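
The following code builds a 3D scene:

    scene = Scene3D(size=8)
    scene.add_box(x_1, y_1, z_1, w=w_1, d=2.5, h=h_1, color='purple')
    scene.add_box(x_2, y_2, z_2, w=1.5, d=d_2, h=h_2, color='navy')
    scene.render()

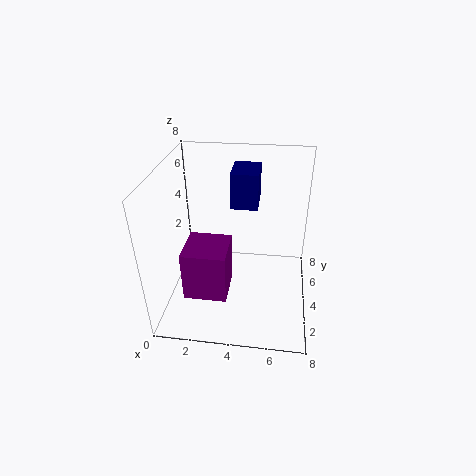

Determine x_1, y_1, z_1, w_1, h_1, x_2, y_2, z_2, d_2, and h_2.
x_1 = 1, y_1 = 2.5, z_1 = 0.5, w_1 = 2.5, h_1 = 3, x_2 = 3.5, y_2 = 4.5, z_2 = 5.5, d_2 = 2, h_2 = 2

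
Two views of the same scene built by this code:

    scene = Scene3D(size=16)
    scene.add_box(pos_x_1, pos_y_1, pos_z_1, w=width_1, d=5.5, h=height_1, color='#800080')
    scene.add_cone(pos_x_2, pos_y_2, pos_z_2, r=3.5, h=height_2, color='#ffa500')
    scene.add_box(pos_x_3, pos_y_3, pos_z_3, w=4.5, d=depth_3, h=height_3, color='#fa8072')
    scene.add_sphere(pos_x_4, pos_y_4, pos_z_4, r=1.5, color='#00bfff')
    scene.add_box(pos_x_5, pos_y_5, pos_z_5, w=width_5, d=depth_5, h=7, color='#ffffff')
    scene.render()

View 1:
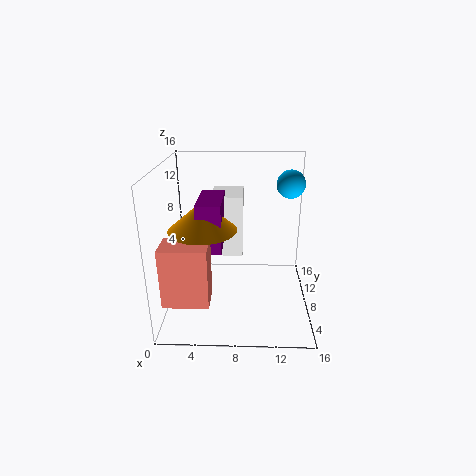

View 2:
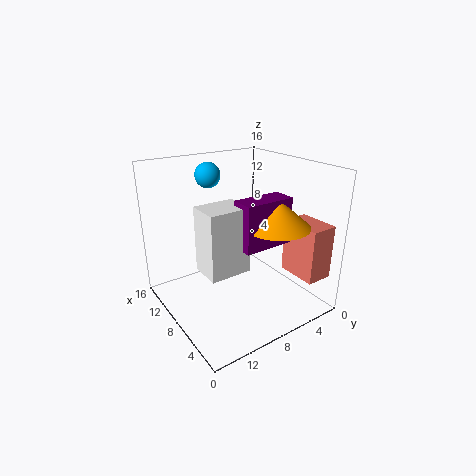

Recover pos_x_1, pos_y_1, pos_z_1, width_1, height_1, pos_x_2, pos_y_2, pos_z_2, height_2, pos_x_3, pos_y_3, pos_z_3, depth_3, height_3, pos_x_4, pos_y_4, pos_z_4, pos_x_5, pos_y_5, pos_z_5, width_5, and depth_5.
pos_x_1 = 4, pos_y_1 = 4, pos_z_1 = 8, width_1 = 2.5, height_1 = 5, pos_x_2 = 4.5, pos_y_2 = 5.5, pos_z_2 = 10, height_2 = 3, pos_x_3 = 1, pos_y_3 = 0.5, pos_z_3 = 4, depth_3 = 3, height_3 = 6, pos_x_4 = 13.5, pos_y_4 = 8.5, pos_z_4 = 14, pos_x_5 = 5, pos_y_5 = 8.5, pos_z_5 = 5.5, width_5 = 3.5, depth_5 = 4.5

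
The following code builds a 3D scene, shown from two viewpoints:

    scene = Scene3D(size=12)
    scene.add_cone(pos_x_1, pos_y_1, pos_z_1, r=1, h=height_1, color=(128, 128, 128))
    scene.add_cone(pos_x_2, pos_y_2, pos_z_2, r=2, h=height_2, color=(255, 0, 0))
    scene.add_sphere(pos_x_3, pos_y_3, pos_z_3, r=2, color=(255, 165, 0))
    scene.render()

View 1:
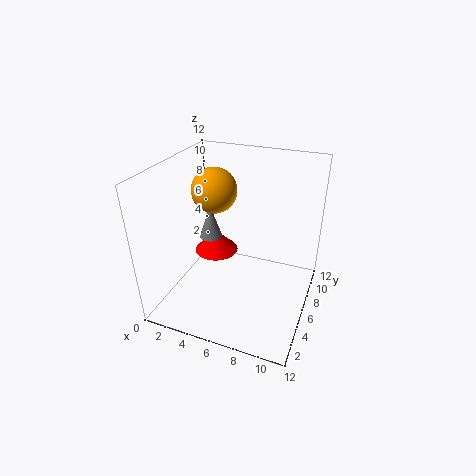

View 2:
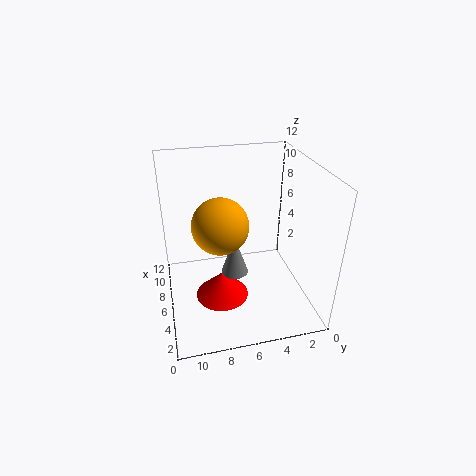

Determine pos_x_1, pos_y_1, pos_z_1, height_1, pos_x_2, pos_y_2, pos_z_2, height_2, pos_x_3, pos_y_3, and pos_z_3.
pos_x_1 = 3, pos_y_1 = 7, pos_z_1 = 5, height_1 = 3, pos_x_2 = 3, pos_y_2 = 8, pos_z_2 = 3, height_2 = 2, pos_x_3 = 3, pos_y_3 = 8, pos_z_3 = 9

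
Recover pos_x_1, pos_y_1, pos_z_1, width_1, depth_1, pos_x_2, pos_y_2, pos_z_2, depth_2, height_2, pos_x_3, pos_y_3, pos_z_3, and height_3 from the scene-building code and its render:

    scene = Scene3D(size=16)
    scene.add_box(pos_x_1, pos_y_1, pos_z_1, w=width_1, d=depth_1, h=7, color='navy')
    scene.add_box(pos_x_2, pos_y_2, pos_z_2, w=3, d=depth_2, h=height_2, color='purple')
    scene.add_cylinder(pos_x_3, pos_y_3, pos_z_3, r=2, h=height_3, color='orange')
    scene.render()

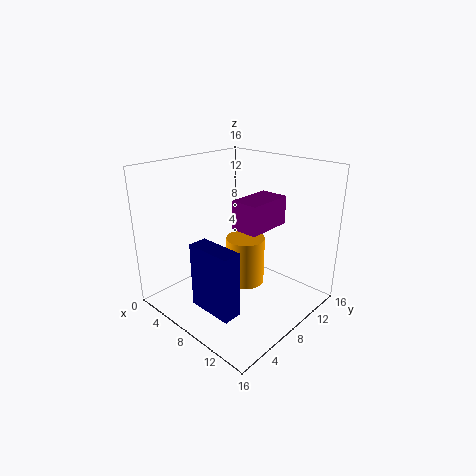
pos_x_1 = 7; pos_y_1 = 2; pos_z_1 = 2; width_1 = 5; depth_1 = 2; pos_x_2 = 9; pos_y_2 = 6; pos_z_2 = 10; depth_2 = 5; height_2 = 3; pos_x_3 = 10; pos_y_3 = 7; pos_z_3 = 4; height_3 = 5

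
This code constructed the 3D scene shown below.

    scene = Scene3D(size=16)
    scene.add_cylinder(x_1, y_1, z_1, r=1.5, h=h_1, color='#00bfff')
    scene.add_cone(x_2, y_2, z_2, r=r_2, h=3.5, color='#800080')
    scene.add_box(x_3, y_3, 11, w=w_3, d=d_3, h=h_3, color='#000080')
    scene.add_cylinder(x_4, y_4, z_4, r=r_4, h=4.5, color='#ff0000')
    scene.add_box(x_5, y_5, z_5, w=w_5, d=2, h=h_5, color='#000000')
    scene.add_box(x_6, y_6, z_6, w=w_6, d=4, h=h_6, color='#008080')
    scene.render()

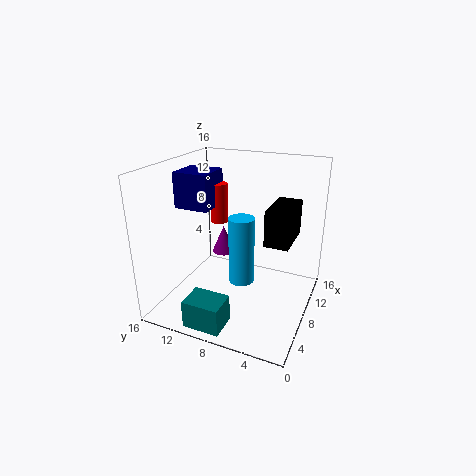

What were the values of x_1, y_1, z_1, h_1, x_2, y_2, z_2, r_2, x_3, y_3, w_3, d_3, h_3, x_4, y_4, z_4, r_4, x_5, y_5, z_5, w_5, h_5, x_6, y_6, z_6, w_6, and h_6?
x_1 = 9
y_1 = 8
z_1 = 2
h_1 = 8
x_2 = 12.5
y_2 = 12
z_2 = 3.5
r_2 = 1.5
x_3 = 6.5
y_3 = 11
w_3 = 4
d_3 = 4
h_3 = 4
x_4 = 9.5
y_4 = 11
z_4 = 9
r_4 = 1
x_5 = 0.5
y_5 = 0.5
z_5 = 11.5
w_5 = 4
h_5 = 3
x_6 = 0.5
y_6 = 7
z_6 = 0.5
w_6 = 3
h_6 = 3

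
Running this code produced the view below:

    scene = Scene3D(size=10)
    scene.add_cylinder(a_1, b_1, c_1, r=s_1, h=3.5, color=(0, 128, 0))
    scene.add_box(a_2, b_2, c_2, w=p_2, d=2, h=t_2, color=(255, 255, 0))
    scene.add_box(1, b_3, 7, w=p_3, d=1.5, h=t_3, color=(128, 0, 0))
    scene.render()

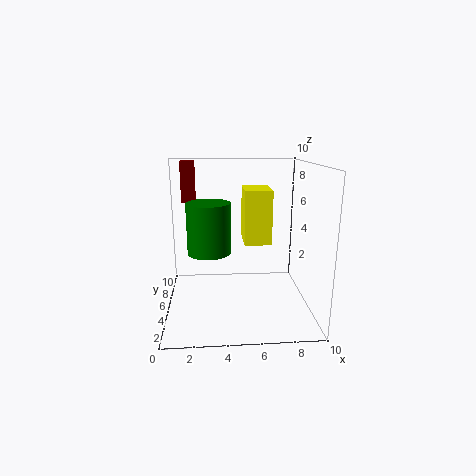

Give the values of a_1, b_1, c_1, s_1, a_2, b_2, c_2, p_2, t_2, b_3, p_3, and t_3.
a_1 = 3
b_1 = 5
c_1 = 4
s_1 = 1.5
a_2 = 5
b_2 = 0.5
c_2 = 6
p_2 = 1.5
t_2 = 3
b_3 = 7.5
p_3 = 1
t_3 = 3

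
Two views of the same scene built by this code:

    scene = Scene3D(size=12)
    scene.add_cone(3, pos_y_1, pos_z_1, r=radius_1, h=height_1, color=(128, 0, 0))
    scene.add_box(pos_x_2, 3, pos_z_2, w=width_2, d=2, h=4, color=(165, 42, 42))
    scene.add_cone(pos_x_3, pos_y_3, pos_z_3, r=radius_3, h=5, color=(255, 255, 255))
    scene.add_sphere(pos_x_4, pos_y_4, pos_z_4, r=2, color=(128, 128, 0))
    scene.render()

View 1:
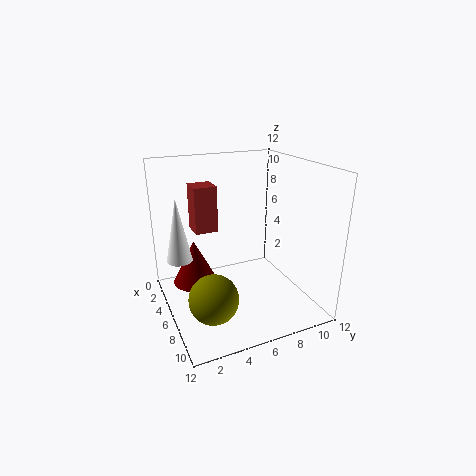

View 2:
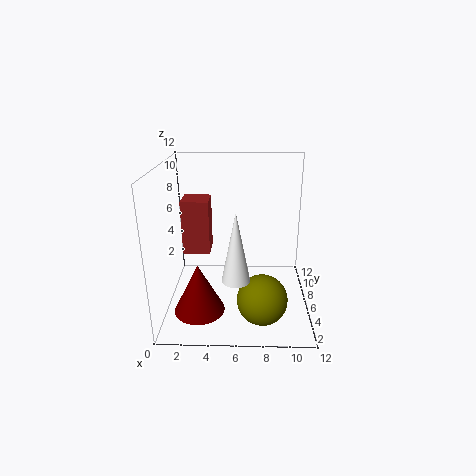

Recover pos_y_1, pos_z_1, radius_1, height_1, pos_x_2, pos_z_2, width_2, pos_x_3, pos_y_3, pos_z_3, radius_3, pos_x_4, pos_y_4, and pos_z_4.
pos_y_1 = 3, pos_z_1 = 1, radius_1 = 2, height_1 = 4, pos_x_2 = 2, pos_z_2 = 6, width_2 = 2, pos_x_3 = 6, pos_y_3 = 1, pos_z_3 = 5, radius_3 = 1, pos_x_4 = 8, pos_y_4 = 3, pos_z_4 = 2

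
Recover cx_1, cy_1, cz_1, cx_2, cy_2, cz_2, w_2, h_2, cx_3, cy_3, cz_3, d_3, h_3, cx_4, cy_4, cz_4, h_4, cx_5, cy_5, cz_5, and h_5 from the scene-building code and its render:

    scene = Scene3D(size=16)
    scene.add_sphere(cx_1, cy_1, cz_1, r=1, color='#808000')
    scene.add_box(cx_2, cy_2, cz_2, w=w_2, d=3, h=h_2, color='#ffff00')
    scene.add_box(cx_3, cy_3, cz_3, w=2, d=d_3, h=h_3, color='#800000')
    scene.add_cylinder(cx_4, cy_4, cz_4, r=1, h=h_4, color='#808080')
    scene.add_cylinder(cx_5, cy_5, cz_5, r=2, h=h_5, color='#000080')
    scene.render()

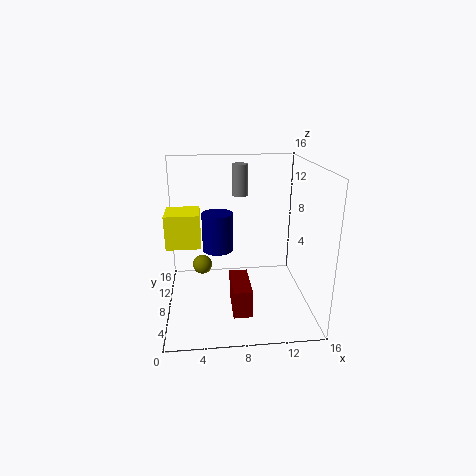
cx_1 = 4; cy_1 = 6; cz_1 = 6; cx_2 = 1; cy_2 = 1; cz_2 = 10; w_2 = 3; h_2 = 3; cx_3 = 7; cy_3 = 3; cz_3 = 1; d_3 = 5; h_3 = 3; cx_4 = 9; cy_4 = 15; cz_4 = 11; h_4 = 4; cx_5 = 6; cy_5 = 14; cz_5 = 4; h_5 = 5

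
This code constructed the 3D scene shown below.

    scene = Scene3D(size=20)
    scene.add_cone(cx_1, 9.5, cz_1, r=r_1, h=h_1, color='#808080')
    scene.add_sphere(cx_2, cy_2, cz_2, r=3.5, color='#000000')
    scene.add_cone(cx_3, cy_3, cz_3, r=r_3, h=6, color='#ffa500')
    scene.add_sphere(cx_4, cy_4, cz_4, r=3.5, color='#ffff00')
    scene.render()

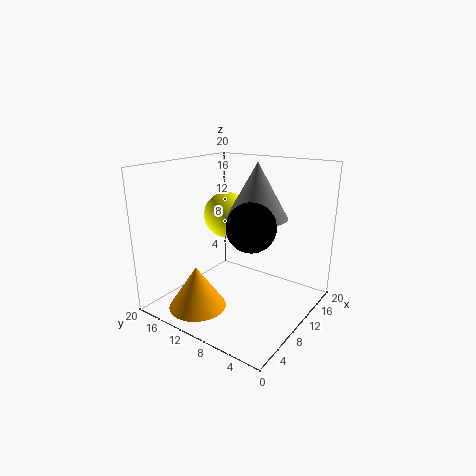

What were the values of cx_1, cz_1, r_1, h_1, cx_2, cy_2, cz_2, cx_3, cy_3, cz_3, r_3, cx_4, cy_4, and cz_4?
cx_1 = 14, cz_1 = 12, r_1 = 4.5, h_1 = 8, cx_2 = 11, cy_2 = 8.5, cz_2 = 11.5, cx_3 = 5, cy_3 = 13.5, cz_3 = 0.5, r_3 = 4, cx_4 = 14, cy_4 = 15, cz_4 = 11.5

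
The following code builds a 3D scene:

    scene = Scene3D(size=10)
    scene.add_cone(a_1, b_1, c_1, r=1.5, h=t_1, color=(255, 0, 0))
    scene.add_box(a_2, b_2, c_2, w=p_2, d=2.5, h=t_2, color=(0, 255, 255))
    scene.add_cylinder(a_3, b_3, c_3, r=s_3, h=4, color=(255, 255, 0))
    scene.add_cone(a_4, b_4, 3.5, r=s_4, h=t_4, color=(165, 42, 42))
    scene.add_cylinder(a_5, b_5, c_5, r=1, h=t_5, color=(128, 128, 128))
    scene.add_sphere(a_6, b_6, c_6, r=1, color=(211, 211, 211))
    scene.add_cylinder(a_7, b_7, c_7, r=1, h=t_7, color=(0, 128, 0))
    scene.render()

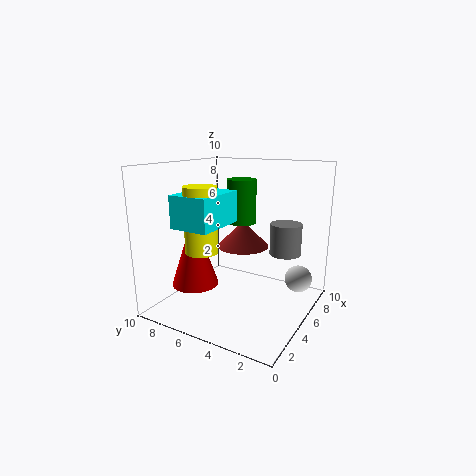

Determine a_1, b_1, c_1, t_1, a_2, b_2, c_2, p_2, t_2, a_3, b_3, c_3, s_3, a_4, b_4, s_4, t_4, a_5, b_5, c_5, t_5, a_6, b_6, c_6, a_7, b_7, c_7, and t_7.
a_1 = 2
b_1 = 6.5
c_1 = 2.5
t_1 = 4.5
a_2 = 0.5
b_2 = 4.5
c_2 = 6.5
p_2 = 3.5
t_2 = 2
a_3 = 1.5
b_3 = 5.5
c_3 = 5
s_3 = 1
a_4 = 7.5
b_4 = 6
s_4 = 2
t_4 = 2
a_5 = 5
b_5 = 1.5
c_5 = 4.5
t_5 = 2
a_6 = 8
b_6 = 1.5
c_6 = 1.5
a_7 = 5.5
b_7 = 5
c_7 = 6
t_7 = 3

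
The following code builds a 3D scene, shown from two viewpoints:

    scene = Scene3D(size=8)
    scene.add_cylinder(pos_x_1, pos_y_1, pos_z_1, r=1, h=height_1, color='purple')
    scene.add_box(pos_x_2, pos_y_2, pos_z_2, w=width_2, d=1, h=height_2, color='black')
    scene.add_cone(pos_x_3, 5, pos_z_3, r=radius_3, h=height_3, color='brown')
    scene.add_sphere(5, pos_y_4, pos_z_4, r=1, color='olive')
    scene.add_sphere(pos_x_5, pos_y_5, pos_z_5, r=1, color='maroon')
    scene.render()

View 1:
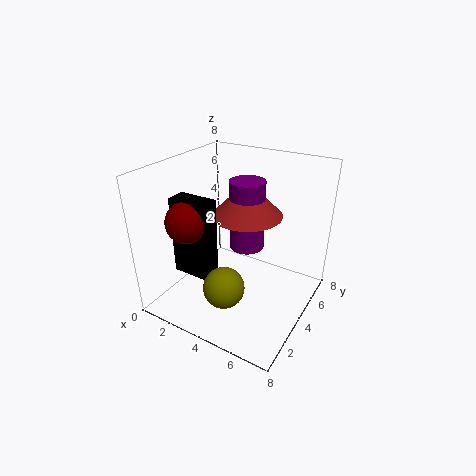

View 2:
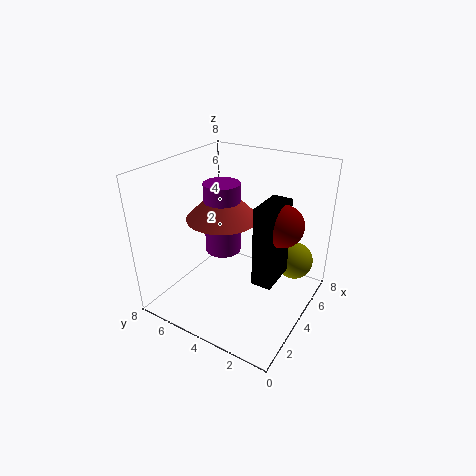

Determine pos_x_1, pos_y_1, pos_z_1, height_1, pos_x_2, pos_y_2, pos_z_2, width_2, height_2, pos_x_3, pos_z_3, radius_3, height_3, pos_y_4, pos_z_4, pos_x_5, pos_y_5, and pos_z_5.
pos_x_1 = 4
pos_y_1 = 5
pos_z_1 = 3
height_1 = 4
pos_x_2 = 2
pos_y_2 = 1
pos_z_2 = 3
width_2 = 2
height_2 = 4
pos_x_3 = 4
pos_z_3 = 5
radius_3 = 2
height_3 = 2
pos_y_4 = 1
pos_z_4 = 3
pos_x_5 = 3
pos_y_5 = 1
pos_z_5 = 6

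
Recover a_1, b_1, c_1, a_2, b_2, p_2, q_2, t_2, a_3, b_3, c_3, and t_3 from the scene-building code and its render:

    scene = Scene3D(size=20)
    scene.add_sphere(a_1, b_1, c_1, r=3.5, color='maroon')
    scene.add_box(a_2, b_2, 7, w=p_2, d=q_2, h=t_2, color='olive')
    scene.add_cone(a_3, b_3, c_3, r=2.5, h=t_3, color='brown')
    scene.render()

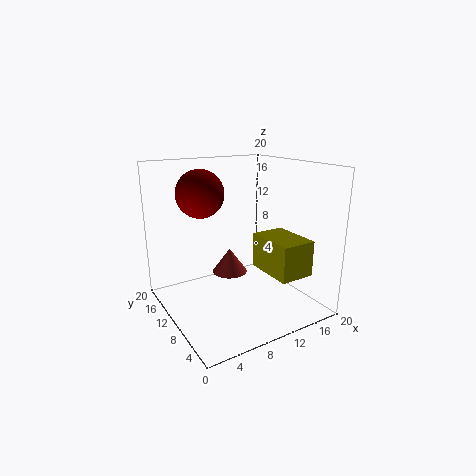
a_1 = 7
b_1 = 15.5
c_1 = 15.5
a_2 = 10.5
b_2 = 0.5
p_2 = 4.5
q_2 = 6.5
t_2 = 4.5
a_3 = 9.5
b_3 = 11.5
c_3 = 4.5
t_3 = 3.5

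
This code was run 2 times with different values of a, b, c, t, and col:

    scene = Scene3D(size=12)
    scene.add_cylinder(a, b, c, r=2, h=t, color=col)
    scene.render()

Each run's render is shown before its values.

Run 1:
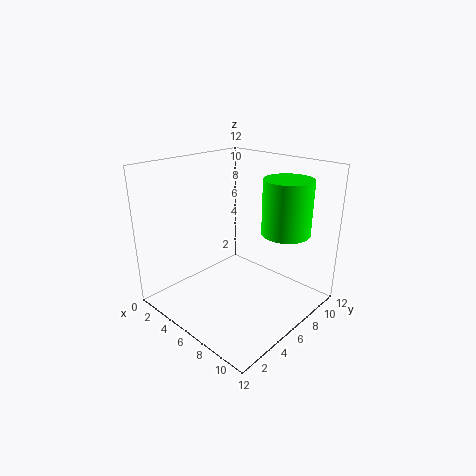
a = 9, b = 8.5, c = 6.5, t = 4.5, col = 'lime'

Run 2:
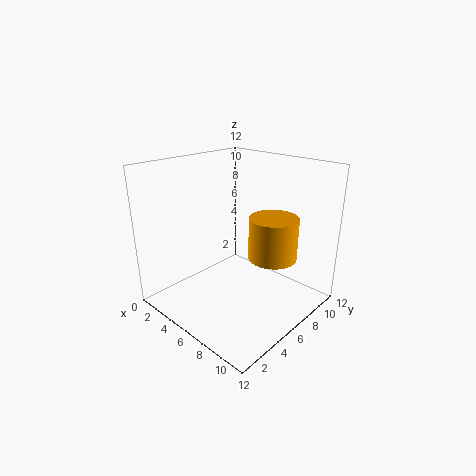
a = 8.5, b = 7.5, c = 4.5, t = 3.5, col = 'orange'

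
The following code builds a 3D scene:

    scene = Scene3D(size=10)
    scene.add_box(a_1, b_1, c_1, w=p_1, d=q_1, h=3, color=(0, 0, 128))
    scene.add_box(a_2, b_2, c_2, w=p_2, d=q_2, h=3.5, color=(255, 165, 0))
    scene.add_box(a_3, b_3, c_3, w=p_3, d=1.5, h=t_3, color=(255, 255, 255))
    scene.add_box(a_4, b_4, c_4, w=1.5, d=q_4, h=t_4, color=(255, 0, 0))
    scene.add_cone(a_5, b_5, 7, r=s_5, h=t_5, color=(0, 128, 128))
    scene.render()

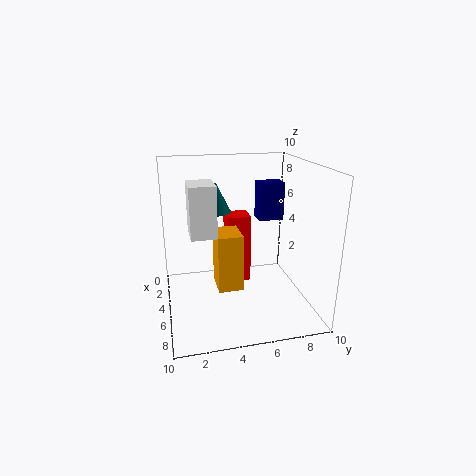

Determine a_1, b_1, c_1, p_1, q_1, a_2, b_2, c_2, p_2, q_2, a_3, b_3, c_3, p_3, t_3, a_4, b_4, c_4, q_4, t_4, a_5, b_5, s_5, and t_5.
a_1 = 0.5; b_1 = 7.5; c_1 = 5; p_1 = 1.5; q_1 = 2; a_2 = 6.5; b_2 = 3; c_2 = 3; p_2 = 2; q_2 = 1.5; a_3 = 6.5; b_3 = 1.5; c_3 = 6.5; p_3 = 2; t_3 = 3; a_4 = 5; b_4 = 4; c_4 = 2.5; q_4 = 1.5; t_4 = 4.5; a_5 = 5; b_5 = 3.5; s_5 = 1; t_5 = 2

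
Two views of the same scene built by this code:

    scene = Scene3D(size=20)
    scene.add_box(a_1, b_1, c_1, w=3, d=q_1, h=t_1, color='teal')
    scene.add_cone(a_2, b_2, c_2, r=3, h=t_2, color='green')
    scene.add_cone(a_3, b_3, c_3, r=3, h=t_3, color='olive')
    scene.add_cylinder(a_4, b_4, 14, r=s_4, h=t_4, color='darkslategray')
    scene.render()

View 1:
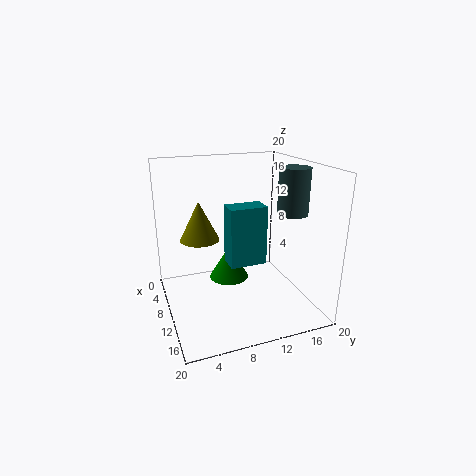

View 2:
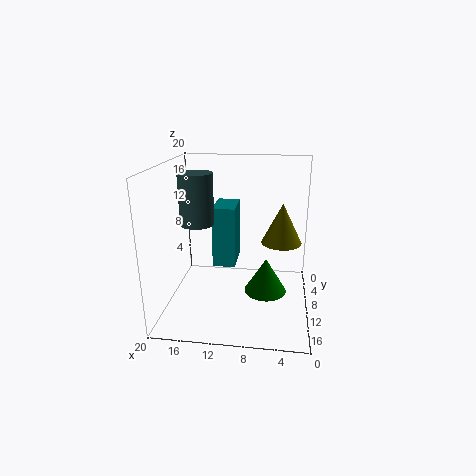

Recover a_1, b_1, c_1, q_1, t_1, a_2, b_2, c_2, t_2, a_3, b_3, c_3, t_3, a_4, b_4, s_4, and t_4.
a_1 = 10; b_1 = 8; c_1 = 7; q_1 = 5; t_1 = 8; a_2 = 6; b_2 = 10; c_2 = 2; t_2 = 5; a_3 = 4; b_3 = 6; c_3 = 8; t_3 = 6; a_4 = 14; b_4 = 16; s_4 = 2; t_4 = 6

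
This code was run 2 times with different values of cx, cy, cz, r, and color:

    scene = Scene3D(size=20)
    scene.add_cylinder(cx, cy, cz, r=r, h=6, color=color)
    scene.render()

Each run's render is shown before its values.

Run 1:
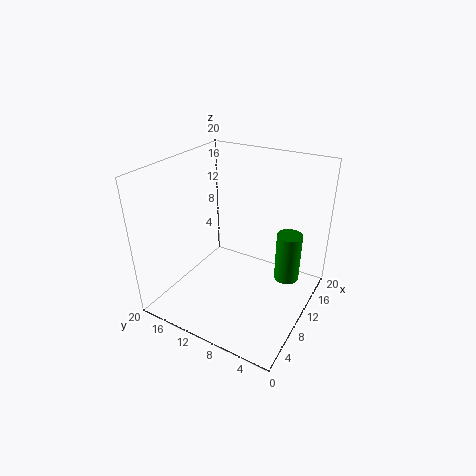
cx = 7.75
cy = 1.75
cz = 8
r = 1.5
color = 'green'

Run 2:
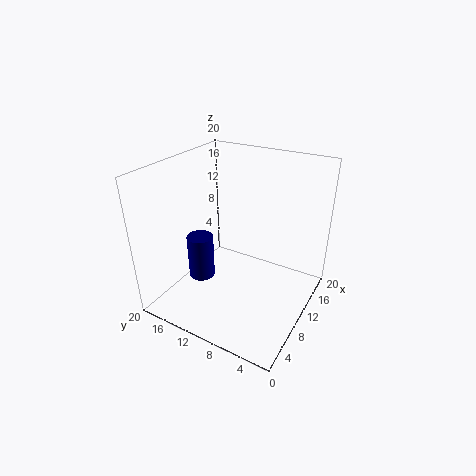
cx = 6
cy = 13.5
cz = 5.25
r = 1.75
color = 'navy'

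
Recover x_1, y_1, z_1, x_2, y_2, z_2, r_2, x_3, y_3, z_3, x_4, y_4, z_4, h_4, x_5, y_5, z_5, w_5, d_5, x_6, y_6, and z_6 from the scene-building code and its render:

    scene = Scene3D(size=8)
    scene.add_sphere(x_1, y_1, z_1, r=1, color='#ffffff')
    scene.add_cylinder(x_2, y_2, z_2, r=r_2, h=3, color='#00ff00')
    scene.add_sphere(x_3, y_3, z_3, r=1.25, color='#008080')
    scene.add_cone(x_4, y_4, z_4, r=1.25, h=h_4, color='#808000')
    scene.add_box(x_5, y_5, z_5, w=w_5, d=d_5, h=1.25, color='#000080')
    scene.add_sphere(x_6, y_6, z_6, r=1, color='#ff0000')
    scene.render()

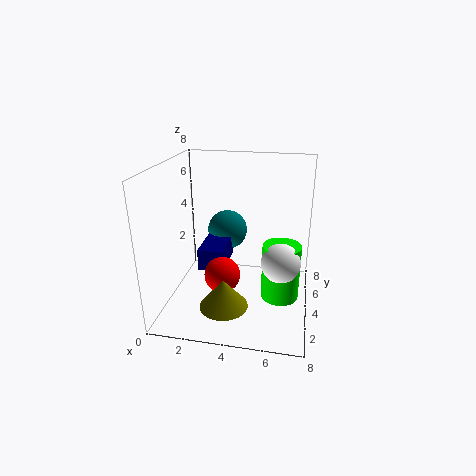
x_1 = 6.5, y_1 = 2.5, z_1 = 3.5, x_2 = 6.5, y_2 = 3, z_2 = 1.25, r_2 = 1, x_3 = 2.75, y_3 = 6.75, z_3 = 3.25, x_4 = 3.75, y_4 = 1.5, z_4 = 1.25, h_4 = 1.5, x_5 = 1.75, y_5 = 3.5, z_5 = 2, w_5 = 1.5, d_5 = 2.5, x_6 = 3.25, y_6 = 3.25, z_6 = 2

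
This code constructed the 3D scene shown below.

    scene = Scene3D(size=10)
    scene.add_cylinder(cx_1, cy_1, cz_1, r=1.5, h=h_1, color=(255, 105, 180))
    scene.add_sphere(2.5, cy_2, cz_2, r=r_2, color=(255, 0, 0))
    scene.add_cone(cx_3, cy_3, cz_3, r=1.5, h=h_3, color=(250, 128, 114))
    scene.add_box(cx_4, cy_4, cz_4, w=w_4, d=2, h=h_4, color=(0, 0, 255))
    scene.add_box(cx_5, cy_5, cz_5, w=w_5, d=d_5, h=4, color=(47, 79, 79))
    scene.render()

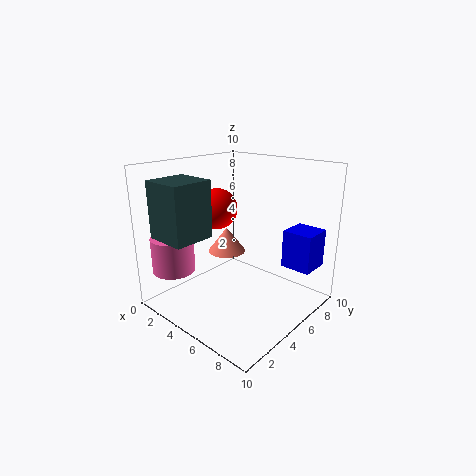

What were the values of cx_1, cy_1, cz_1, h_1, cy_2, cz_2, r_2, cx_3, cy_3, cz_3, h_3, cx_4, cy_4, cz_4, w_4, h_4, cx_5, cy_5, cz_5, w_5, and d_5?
cx_1 = 1.5, cy_1 = 2, cz_1 = 2.5, h_1 = 2.5, cy_2 = 5.5, cz_2 = 6.5, r_2 = 1.5, cx_3 = 2, cy_3 = 7, cz_3 = 2.5, h_3 = 2, cx_4 = 8, cy_4 = 6, cz_4 = 3.5, w_4 = 2, h_4 = 2.5, cx_5 = 0.5, cy_5 = 1, cz_5 = 5, w_5 = 3, d_5 = 3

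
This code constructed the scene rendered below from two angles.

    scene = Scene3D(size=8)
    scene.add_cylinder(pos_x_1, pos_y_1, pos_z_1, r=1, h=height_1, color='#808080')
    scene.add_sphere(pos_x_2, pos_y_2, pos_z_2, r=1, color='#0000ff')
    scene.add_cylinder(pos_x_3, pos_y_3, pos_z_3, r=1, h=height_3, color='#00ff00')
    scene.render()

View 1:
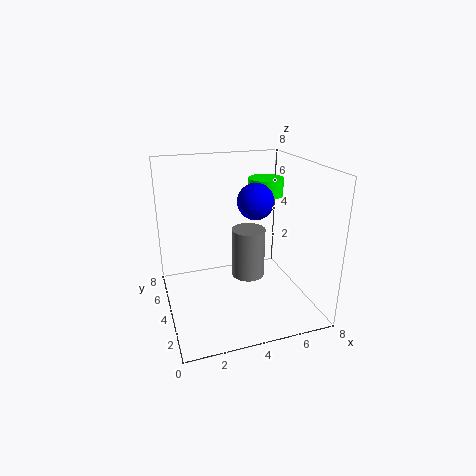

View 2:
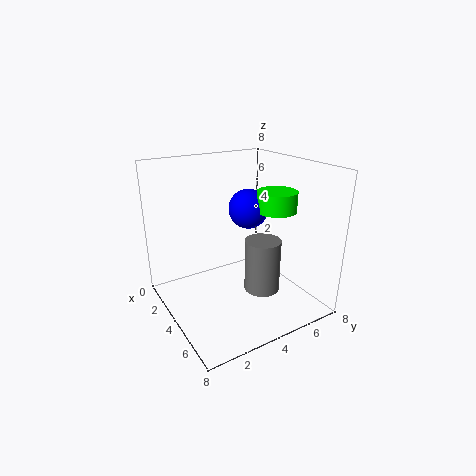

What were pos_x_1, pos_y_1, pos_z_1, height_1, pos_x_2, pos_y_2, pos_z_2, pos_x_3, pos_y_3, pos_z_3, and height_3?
pos_x_1 = 5; pos_y_1 = 5; pos_z_1 = 1; height_1 = 3; pos_x_2 = 5; pos_y_2 = 4; pos_z_2 = 6; pos_x_3 = 6; pos_y_3 = 5; pos_z_3 = 6; height_3 = 1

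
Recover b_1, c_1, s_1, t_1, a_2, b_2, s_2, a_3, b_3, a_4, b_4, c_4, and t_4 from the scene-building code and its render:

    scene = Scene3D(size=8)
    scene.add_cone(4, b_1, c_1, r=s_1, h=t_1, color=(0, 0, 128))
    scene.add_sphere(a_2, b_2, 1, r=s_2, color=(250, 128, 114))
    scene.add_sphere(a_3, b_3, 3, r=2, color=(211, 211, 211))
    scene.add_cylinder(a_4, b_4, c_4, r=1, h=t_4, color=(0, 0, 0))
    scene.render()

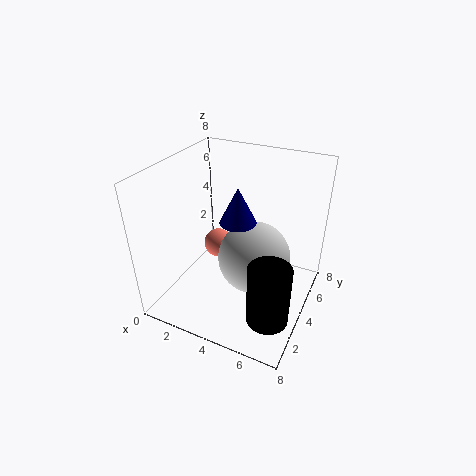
b_1 = 4
c_1 = 5
s_1 = 1
t_1 = 2
a_2 = 1
b_2 = 7
s_2 = 1
a_3 = 5
b_3 = 4
a_4 = 7
b_4 = 1
c_4 = 2
t_4 = 3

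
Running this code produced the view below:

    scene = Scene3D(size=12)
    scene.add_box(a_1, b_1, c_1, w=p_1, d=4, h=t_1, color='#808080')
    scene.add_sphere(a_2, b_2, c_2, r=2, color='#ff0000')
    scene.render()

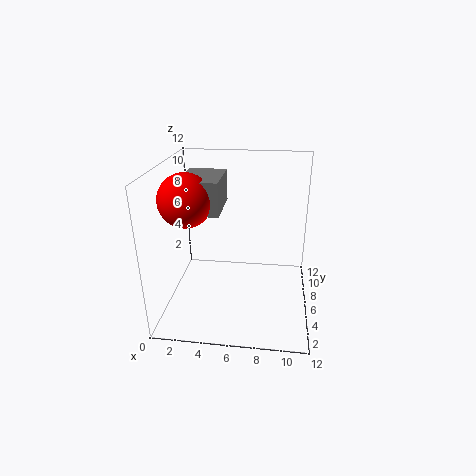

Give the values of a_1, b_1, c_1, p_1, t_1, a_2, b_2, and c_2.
a_1 = 2
b_1 = 3
c_1 = 9
p_1 = 3
t_1 = 2.5
a_2 = 2.5
b_2 = 3.5
c_2 = 10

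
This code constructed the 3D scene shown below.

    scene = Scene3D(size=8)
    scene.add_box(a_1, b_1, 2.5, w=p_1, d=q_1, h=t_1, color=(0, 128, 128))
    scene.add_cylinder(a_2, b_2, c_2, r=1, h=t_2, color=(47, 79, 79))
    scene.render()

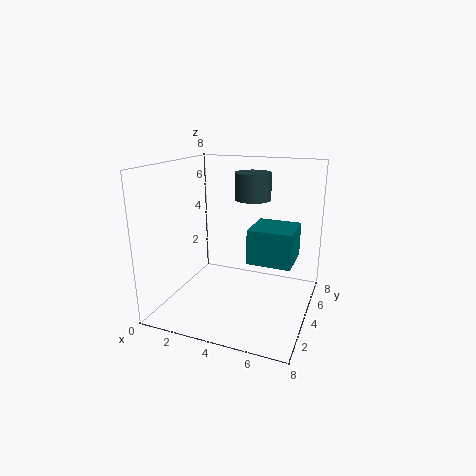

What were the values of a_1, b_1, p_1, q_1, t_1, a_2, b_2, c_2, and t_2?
a_1 = 4.5, b_1 = 4, p_1 = 2.5, q_1 = 2.5, t_1 = 2, a_2 = 4.5, b_2 = 5, c_2 = 6, t_2 = 1.5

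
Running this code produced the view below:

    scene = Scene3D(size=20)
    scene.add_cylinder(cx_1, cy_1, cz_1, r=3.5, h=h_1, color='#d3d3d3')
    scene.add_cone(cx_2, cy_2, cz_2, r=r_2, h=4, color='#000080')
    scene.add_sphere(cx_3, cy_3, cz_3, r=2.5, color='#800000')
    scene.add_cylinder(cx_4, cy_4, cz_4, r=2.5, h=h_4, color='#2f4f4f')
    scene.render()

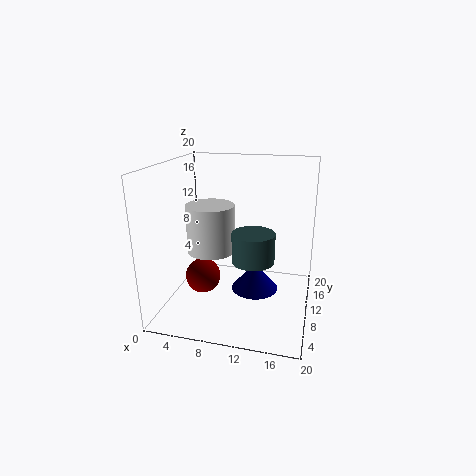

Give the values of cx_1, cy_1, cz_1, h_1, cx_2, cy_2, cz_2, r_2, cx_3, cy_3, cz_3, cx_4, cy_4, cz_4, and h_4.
cx_1 = 5.5, cy_1 = 11.5, cz_1 = 7, h_1 = 7, cx_2 = 12, cy_2 = 12.5, cz_2 = 1, r_2 = 3.5, cx_3 = 5, cy_3 = 9, cz_3 = 4, cx_4 = 13.5, cy_4 = 3.5, cz_4 = 10, h_4 = 3.5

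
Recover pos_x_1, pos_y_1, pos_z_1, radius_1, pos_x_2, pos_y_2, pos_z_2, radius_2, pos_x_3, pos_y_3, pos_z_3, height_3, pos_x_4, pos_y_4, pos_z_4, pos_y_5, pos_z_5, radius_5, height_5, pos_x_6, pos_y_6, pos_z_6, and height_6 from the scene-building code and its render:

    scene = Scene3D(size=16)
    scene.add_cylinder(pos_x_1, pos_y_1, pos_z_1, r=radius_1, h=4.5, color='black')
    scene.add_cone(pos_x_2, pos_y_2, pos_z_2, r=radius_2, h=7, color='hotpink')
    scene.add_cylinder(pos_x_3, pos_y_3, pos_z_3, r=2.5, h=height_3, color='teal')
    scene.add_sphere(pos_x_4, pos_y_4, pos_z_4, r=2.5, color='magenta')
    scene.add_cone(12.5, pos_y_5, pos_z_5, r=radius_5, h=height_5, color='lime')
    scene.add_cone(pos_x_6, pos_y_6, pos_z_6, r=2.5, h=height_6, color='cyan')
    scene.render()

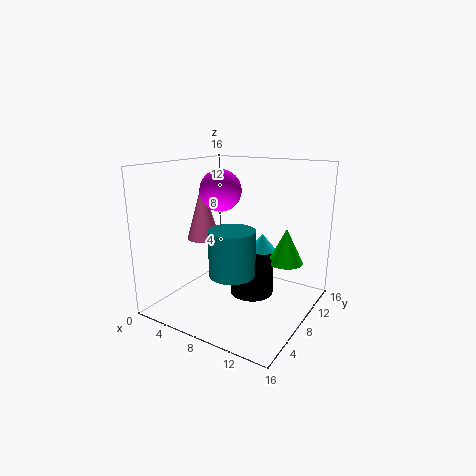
pos_x_1 = 9, pos_y_1 = 9.5, pos_z_1 = 1, radius_1 = 2.5, pos_x_2 = 2, pos_y_2 = 9.5, pos_z_2 = 6.5, radius_2 = 2, pos_x_3 = 8.5, pos_y_3 = 6, pos_z_3 = 4.5, height_3 = 5, pos_x_4 = 4, pos_y_4 = 10.5, pos_z_4 = 12.5, pos_y_5 = 11, pos_z_5 = 5, radius_5 = 2, height_5 = 4, pos_x_6 = 9, pos_y_6 = 12, pos_z_6 = 4.5, height_6 = 3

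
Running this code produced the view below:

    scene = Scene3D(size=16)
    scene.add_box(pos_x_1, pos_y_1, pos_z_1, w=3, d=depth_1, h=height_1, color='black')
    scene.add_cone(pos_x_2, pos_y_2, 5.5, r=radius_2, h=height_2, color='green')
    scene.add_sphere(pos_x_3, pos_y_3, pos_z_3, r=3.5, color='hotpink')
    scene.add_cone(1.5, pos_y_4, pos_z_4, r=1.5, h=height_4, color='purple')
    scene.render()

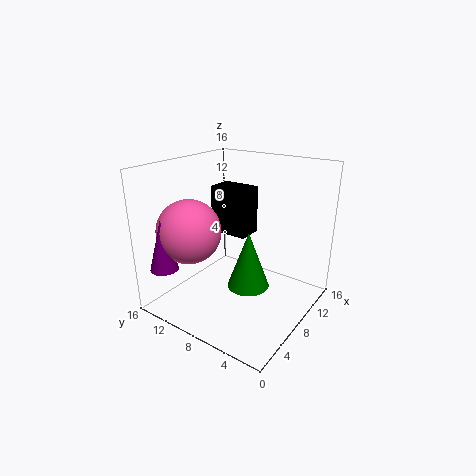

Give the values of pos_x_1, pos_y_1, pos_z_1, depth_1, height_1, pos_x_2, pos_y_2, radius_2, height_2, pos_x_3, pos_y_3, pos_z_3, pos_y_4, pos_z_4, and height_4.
pos_x_1 = 9, pos_y_1 = 8, pos_z_1 = 7.5, depth_1 = 4.5, height_1 = 5.5, pos_x_2 = 4, pos_y_2 = 4, radius_2 = 2, height_2 = 5.5, pos_x_3 = 4.5, pos_y_3 = 12, pos_z_3 = 9, pos_y_4 = 13, pos_z_4 = 5.5, height_4 = 5.5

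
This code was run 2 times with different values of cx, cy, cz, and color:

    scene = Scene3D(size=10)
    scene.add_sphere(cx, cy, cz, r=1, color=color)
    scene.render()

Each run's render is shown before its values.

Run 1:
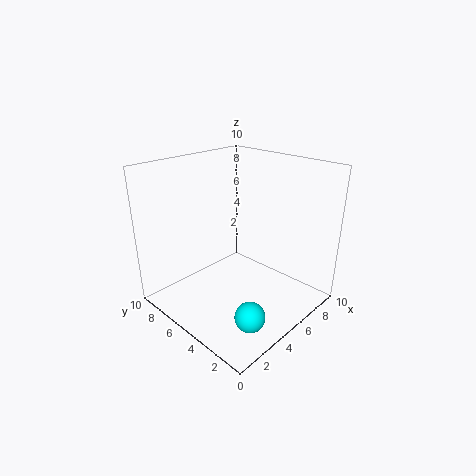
cx = 3, cy = 2, cz = 1, color = 'cyan'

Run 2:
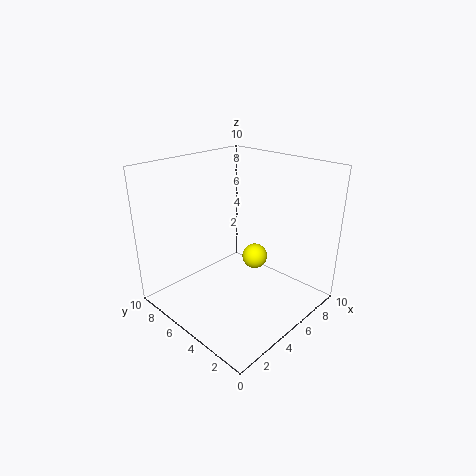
cx = 8, cy = 6, cz = 2, color = 'yellow'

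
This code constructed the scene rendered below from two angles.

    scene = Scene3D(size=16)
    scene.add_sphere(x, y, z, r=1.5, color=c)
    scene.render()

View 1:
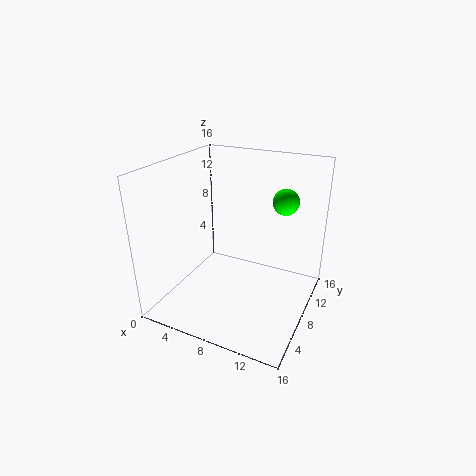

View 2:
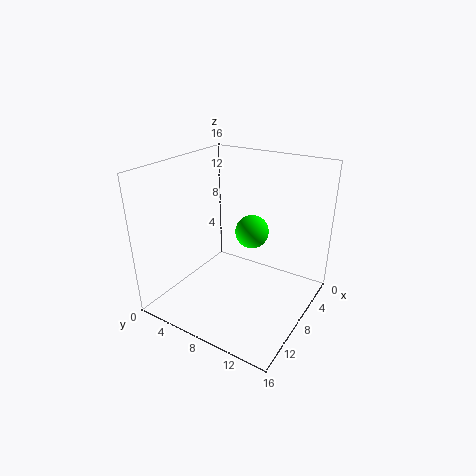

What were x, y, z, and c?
x = 12; y = 12; z = 11.5; c = 'lime'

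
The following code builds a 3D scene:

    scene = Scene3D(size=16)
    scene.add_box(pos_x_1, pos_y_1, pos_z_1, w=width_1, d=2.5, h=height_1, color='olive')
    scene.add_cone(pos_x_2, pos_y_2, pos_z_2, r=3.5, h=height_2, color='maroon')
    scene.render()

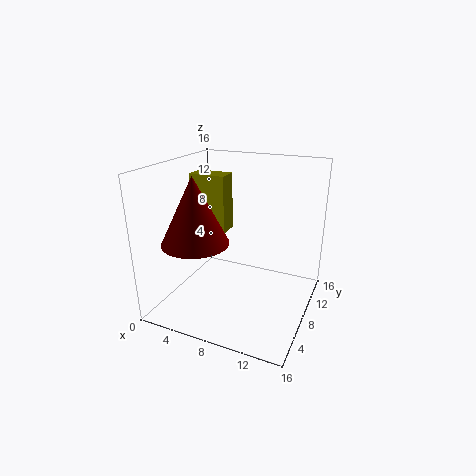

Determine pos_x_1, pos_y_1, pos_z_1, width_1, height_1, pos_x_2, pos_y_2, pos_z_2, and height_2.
pos_x_1 = 0.5; pos_y_1 = 10.5; pos_z_1 = 7; width_1 = 4.5; height_1 = 7; pos_x_2 = 5; pos_y_2 = 4; pos_z_2 = 8.5; height_2 = 7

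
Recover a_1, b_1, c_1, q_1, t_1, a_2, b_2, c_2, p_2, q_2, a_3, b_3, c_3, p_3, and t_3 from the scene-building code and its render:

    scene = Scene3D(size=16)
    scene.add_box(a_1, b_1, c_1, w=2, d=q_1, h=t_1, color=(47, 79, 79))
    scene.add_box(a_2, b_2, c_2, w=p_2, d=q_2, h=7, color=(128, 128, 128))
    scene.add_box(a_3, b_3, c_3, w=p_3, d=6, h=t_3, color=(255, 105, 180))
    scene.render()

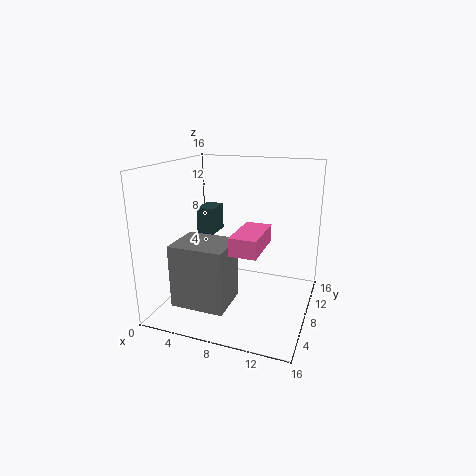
a_1 = 3
b_1 = 8
c_1 = 8
q_1 = 3
t_1 = 3
a_2 = 2
b_2 = 3
c_2 = 1
p_2 = 6
q_2 = 5
a_3 = 8
b_3 = 5
c_3 = 7
p_3 = 3
t_3 = 2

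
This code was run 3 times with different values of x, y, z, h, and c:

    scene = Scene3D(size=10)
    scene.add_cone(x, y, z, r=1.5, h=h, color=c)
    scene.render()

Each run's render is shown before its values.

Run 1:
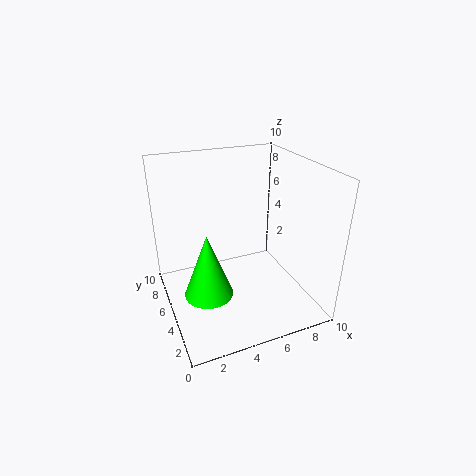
x = 2, y = 2.5, z = 3, h = 4, c = 'lime'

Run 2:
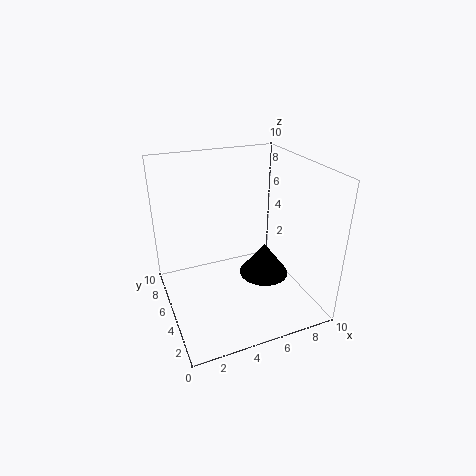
x = 5.5, y = 2, z = 4, h = 2, c = 'black'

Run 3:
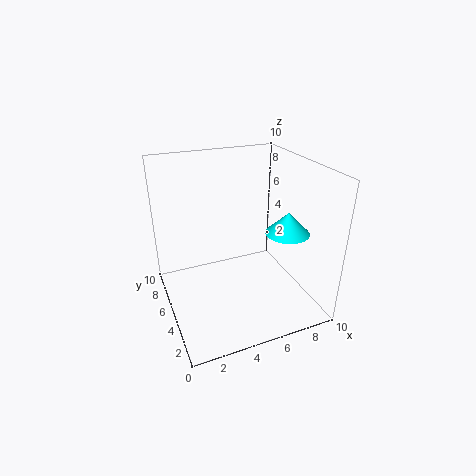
x = 8, y = 3.5, z = 5.5, h = 1.5, c = 'cyan'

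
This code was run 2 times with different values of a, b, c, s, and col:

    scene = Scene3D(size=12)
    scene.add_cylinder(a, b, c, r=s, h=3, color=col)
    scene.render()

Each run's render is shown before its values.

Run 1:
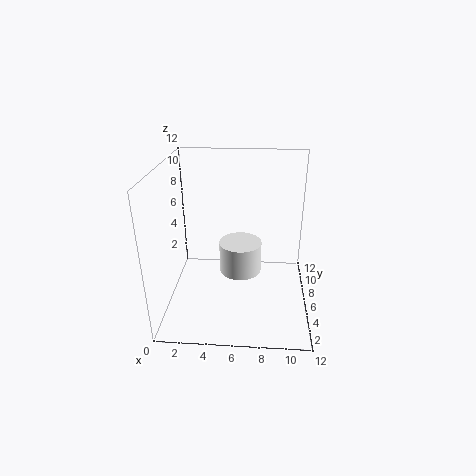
a = 6; b = 9; c = 1; s = 2; col = 'white'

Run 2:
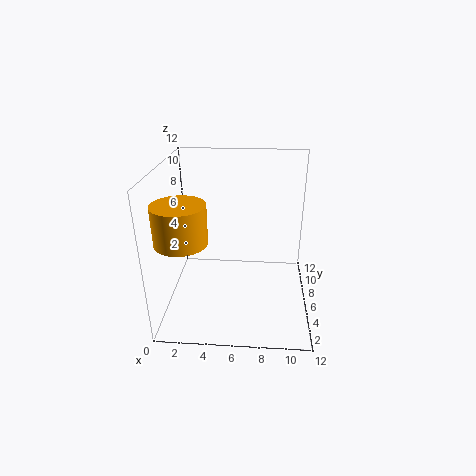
a = 2; b = 3; c = 7; s = 2; col = 'orange'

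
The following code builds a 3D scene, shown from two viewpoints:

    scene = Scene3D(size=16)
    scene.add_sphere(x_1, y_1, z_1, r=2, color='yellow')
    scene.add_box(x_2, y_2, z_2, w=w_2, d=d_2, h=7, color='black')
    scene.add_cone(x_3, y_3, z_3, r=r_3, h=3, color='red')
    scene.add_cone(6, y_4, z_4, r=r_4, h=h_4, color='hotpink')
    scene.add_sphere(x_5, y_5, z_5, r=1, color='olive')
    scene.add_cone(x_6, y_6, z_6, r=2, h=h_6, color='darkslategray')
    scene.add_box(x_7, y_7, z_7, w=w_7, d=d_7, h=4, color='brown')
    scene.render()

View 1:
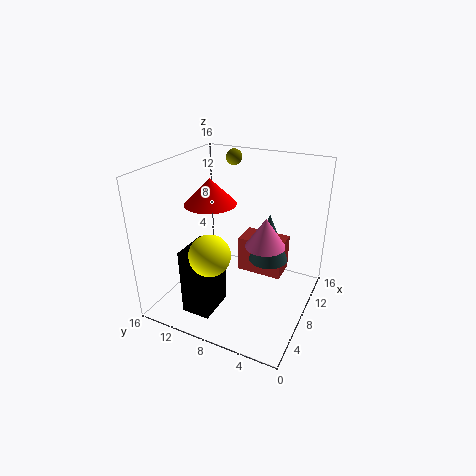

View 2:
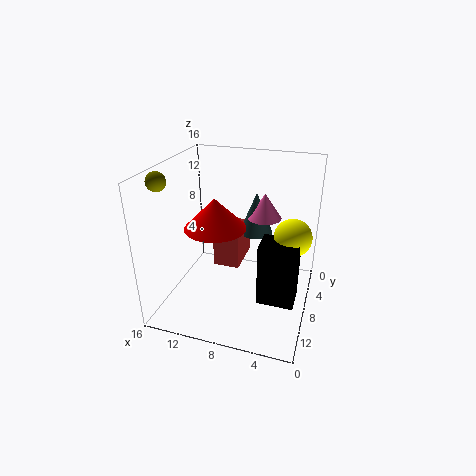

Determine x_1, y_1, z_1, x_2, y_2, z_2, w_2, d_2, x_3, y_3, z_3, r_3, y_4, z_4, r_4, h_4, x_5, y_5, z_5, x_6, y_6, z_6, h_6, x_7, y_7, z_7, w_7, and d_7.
x_1 = 2, y_1 = 8, z_1 = 9, x_2 = 1, y_2 = 8, z_2 = 2, w_2 = 4, d_2 = 3, x_3 = 9, y_3 = 12, z_3 = 11, r_3 = 3, y_4 = 4, z_4 = 9, r_4 = 2, h_4 = 3, x_5 = 15, y_5 = 12, z_5 = 15, x_6 = 7, y_6 = 4, z_6 = 7, h_6 = 5, x_7 = 8, y_7 = 3, z_7 = 4, w_7 = 3, d_7 = 5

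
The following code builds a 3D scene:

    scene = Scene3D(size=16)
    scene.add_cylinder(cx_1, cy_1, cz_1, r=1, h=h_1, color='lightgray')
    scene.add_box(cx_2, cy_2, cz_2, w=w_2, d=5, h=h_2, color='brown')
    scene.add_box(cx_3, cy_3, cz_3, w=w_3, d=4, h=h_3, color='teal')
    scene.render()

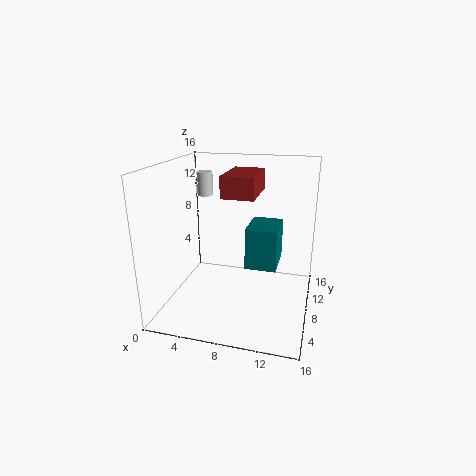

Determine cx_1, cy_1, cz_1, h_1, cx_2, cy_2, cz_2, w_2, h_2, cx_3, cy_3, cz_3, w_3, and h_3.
cx_1 = 2, cy_1 = 14, cz_1 = 11, h_1 = 3, cx_2 = 8, cy_2 = 2, cz_2 = 14, w_2 = 3, h_2 = 2, cx_3 = 10, cy_3 = 3, cz_3 = 7, w_3 = 3, h_3 = 4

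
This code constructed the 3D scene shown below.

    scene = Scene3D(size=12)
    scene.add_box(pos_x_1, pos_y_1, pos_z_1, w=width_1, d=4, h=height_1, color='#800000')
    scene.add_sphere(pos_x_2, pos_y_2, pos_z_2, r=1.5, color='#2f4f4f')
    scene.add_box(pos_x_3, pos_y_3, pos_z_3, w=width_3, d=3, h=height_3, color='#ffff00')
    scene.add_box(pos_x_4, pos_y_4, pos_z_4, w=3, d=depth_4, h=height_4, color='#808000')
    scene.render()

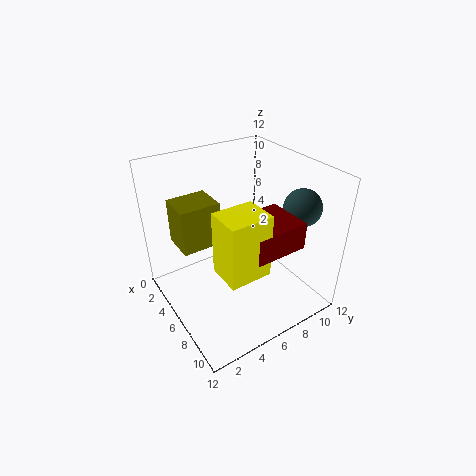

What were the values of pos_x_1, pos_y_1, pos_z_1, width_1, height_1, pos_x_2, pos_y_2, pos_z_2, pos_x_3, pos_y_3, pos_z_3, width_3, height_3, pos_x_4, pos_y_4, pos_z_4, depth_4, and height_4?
pos_x_1 = 8, pos_y_1 = 4, pos_z_1 = 7.5, width_1 = 3.5, height_1 = 2, pos_x_2 = 9, pos_y_2 = 10, pos_z_2 = 9, pos_x_3 = 9, pos_y_3 = 2, pos_z_3 = 6.5, width_3 = 2.5, height_3 = 4.5, pos_x_4 = 1, pos_y_4 = 2, pos_z_4 = 4.5, depth_4 = 3.5, height_4 = 4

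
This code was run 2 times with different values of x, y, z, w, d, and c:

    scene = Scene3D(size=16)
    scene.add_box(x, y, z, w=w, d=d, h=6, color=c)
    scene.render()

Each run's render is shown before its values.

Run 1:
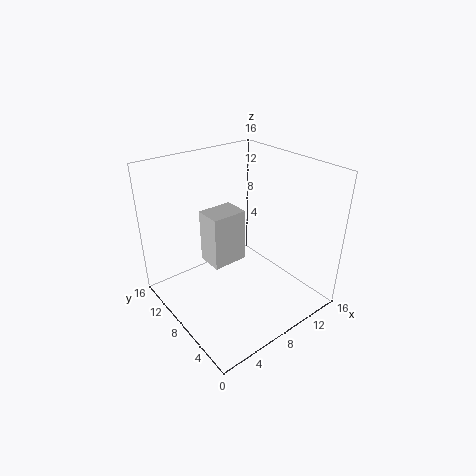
x = 5, y = 8, z = 5, w = 4, d = 3, c = 'lightgray'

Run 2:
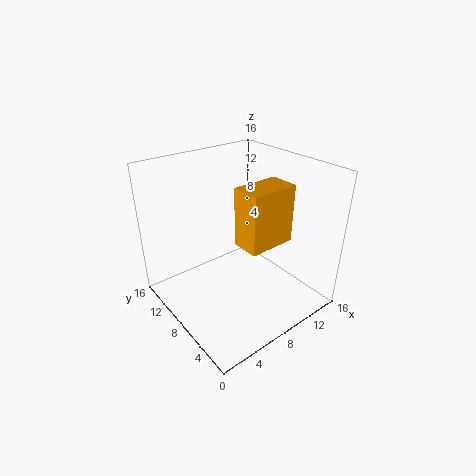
x = 6, y = 3, z = 9, w = 5, d = 3, c = 'orange'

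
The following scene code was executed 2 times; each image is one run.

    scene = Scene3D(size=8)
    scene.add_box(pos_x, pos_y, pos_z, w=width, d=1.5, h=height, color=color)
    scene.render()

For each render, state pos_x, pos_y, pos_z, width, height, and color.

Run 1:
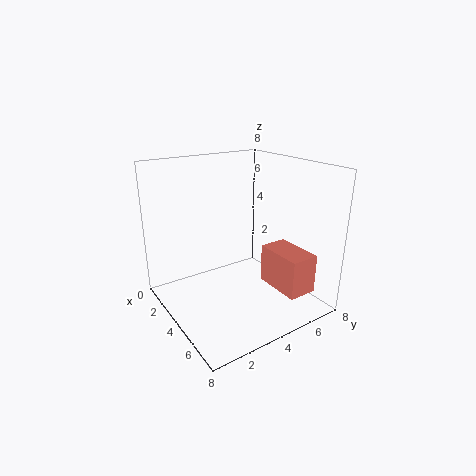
pos_x = 5.5, pos_y = 4.5, pos_z = 2, width = 2.5, height = 2, color = 'salmon'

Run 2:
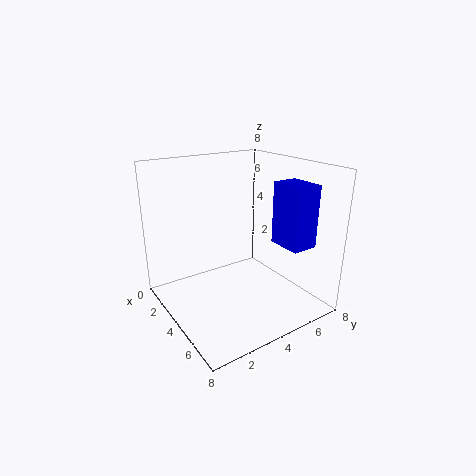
pos_x = 4.5, pos_y = 6, pos_z = 3.5, width = 2, height = 3.5, color = 'blue'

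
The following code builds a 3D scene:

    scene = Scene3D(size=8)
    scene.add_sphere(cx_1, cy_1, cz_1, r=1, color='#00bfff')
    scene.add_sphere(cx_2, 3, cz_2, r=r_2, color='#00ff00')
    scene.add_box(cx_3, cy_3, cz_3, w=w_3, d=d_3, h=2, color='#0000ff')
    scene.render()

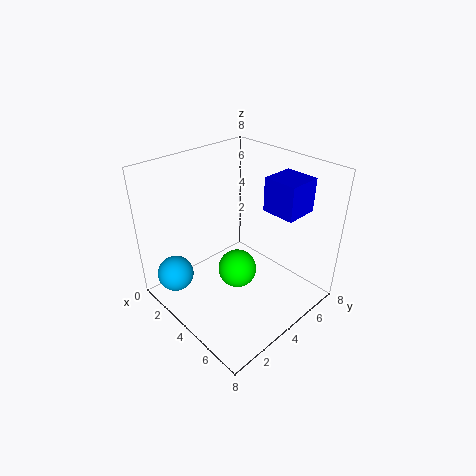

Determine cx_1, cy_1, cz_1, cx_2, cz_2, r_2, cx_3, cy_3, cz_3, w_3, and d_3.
cx_1 = 2, cy_1 = 1, cz_1 = 2, cx_2 = 5, cz_2 = 3, r_2 = 1, cx_3 = 4, cy_3 = 6, cz_3 = 5, w_3 = 2, d_3 = 2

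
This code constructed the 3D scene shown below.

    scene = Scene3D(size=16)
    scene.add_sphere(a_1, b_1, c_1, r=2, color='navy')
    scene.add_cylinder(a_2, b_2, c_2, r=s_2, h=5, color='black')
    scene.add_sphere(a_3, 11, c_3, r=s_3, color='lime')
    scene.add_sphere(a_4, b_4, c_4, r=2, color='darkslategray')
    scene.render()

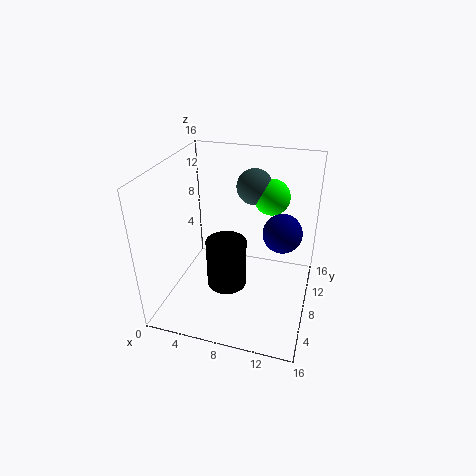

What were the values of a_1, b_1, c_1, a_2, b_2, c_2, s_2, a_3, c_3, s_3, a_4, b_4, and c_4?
a_1 = 13; b_1 = 7; c_1 = 10; a_2 = 8; b_2 = 4; c_2 = 5; s_2 = 2; a_3 = 11; c_3 = 12; s_3 = 2; a_4 = 9; b_4 = 11; c_4 = 13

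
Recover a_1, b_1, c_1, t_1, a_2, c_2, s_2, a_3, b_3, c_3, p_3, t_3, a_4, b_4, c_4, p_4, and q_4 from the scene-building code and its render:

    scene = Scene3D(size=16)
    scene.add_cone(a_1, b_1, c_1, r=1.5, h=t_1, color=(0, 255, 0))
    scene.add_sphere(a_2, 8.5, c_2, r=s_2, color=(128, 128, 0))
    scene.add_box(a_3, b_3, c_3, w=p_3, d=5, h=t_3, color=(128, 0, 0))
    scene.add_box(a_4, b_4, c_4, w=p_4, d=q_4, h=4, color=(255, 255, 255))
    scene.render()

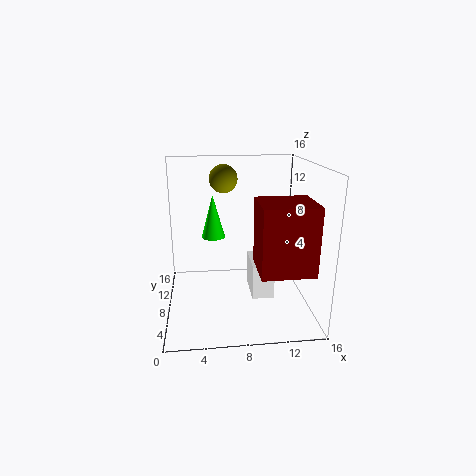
a_1 = 5.5
b_1 = 14
c_1 = 6
t_1 = 5.5
a_2 = 6.5
c_2 = 14.5
s_2 = 1.5
a_3 = 9.5
b_3 = 1.5
c_3 = 6
p_3 = 5.5
t_3 = 7
a_4 = 9.5
b_4 = 6.5
c_4 = 1
p_4 = 2.5
q_4 = 4.5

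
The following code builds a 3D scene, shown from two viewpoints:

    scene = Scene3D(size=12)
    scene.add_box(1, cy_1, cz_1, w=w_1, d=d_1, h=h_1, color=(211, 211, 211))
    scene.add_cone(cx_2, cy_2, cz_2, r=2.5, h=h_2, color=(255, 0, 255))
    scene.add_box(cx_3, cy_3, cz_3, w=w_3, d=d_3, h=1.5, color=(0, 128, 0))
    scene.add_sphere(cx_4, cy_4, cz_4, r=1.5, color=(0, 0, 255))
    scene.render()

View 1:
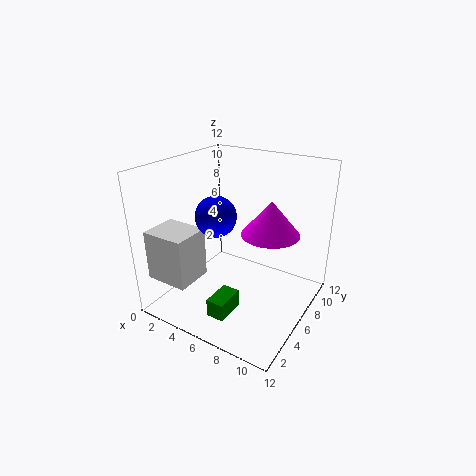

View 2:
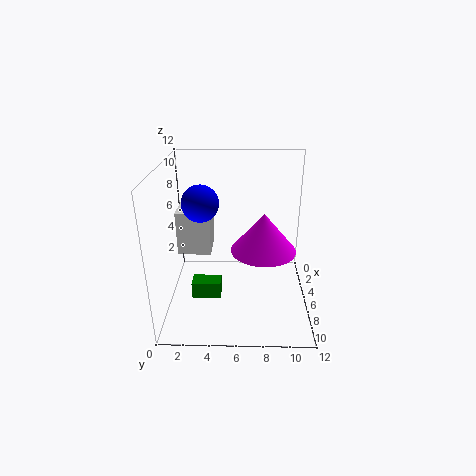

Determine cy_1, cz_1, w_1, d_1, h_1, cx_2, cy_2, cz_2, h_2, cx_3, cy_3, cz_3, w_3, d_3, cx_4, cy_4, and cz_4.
cy_1 = 0.5, cz_1 = 3.5, w_1 = 3.5, d_1 = 3, h_1 = 4, cx_2 = 8, cy_2 = 8, cz_2 = 6, h_2 = 3, cx_3 = 5.5, cy_3 = 2, cz_3 = 0.5, w_3 = 1.5, d_3 = 2.5, cx_4 = 6, cy_4 = 3, cz_4 = 9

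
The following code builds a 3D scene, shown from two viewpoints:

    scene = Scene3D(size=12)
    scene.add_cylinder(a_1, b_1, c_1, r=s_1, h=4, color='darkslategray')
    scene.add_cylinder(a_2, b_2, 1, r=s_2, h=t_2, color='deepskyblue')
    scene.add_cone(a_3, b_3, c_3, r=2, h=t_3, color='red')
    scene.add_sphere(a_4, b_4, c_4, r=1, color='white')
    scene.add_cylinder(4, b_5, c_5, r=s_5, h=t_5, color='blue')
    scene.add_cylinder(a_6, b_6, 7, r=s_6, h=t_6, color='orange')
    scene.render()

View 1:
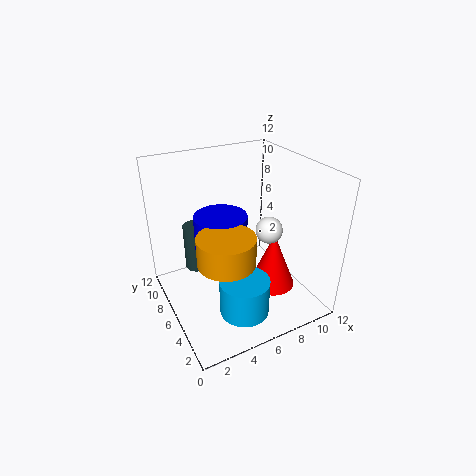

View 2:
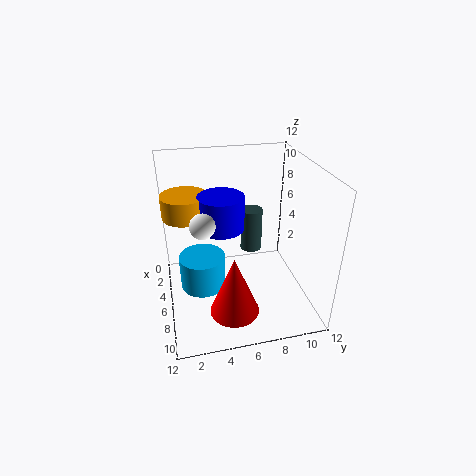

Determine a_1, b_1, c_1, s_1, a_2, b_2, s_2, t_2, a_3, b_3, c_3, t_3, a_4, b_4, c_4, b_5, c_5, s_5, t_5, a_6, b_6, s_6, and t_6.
a_1 = 3
b_1 = 8
c_1 = 3
s_1 = 1
a_2 = 5
b_2 = 3
s_2 = 2
t_2 = 3
a_3 = 9
b_3 = 5
c_3 = 1
t_3 = 5
a_4 = 7
b_4 = 3
c_4 = 8
b_5 = 5
c_5 = 6
s_5 = 2
t_5 = 3
a_6 = 3
b_6 = 2
s_6 = 2
t_6 = 2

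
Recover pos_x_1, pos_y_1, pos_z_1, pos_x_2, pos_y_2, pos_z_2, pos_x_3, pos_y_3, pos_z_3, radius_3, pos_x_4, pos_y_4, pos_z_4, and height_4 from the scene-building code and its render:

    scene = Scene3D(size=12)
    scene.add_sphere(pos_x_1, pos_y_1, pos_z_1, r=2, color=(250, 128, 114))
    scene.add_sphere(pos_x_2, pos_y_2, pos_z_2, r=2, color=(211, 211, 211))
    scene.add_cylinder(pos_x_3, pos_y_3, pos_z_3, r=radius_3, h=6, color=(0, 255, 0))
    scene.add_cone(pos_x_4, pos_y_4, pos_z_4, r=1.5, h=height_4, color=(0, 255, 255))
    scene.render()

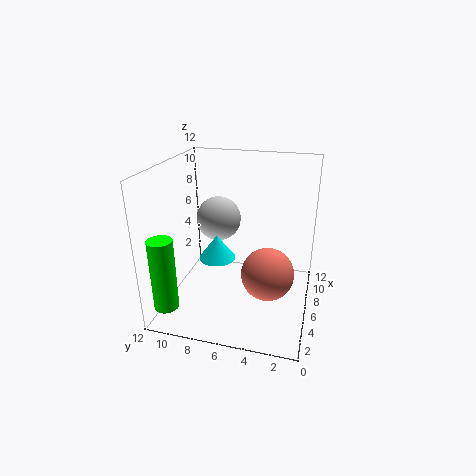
pos_x_1 = 3.5, pos_y_1 = 3, pos_z_1 = 4.5, pos_x_2 = 8.5, pos_y_2 = 8.5, pos_z_2 = 6.5, pos_x_3 = 2, pos_y_3 = 11, pos_z_3 = 1, radius_3 = 1, pos_x_4 = 5, pos_y_4 = 7.5, pos_z_4 = 4.5, height_4 = 2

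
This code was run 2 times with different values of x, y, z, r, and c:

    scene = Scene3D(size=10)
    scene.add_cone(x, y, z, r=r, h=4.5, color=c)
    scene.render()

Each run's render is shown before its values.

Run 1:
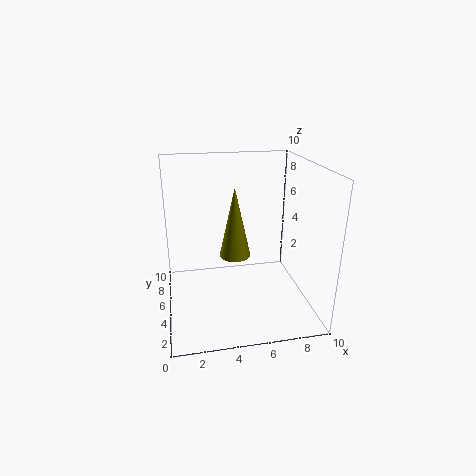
x = 4.5; y = 3.5; z = 4.5; r = 1; c = 'olive'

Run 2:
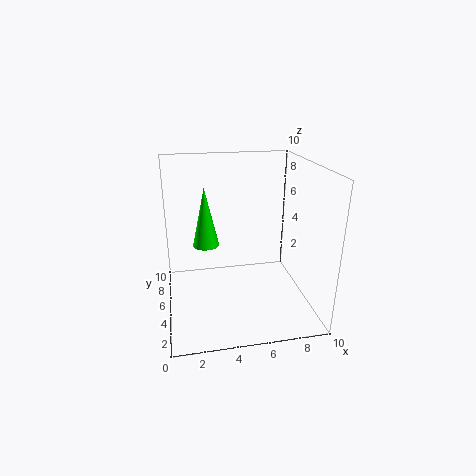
x = 3; y = 7.5; z = 3.5; r = 1; c = 'lime'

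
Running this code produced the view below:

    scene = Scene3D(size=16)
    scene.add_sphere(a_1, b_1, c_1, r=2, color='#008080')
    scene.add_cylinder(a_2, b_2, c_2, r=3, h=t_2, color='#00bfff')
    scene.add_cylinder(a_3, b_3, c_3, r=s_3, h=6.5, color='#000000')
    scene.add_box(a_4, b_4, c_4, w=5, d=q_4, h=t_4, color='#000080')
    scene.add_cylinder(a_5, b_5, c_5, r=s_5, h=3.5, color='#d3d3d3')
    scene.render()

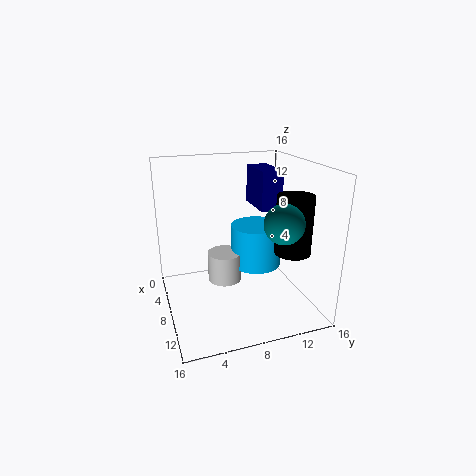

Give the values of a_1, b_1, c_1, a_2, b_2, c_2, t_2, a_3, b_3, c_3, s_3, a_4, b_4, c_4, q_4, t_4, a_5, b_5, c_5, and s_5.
a_1 = 13; b_1 = 11; c_1 = 11; a_2 = 6; b_2 = 11; c_2 = 3.5; t_2 = 5; a_3 = 10.5; b_3 = 13.5; c_3 = 6.5; s_3 = 2; a_4 = 2.5; b_4 = 11; c_4 = 10.5; q_4 = 2.5; t_4 = 4.5; a_5 = 6; b_5 = 7; c_5 = 2; s_5 = 2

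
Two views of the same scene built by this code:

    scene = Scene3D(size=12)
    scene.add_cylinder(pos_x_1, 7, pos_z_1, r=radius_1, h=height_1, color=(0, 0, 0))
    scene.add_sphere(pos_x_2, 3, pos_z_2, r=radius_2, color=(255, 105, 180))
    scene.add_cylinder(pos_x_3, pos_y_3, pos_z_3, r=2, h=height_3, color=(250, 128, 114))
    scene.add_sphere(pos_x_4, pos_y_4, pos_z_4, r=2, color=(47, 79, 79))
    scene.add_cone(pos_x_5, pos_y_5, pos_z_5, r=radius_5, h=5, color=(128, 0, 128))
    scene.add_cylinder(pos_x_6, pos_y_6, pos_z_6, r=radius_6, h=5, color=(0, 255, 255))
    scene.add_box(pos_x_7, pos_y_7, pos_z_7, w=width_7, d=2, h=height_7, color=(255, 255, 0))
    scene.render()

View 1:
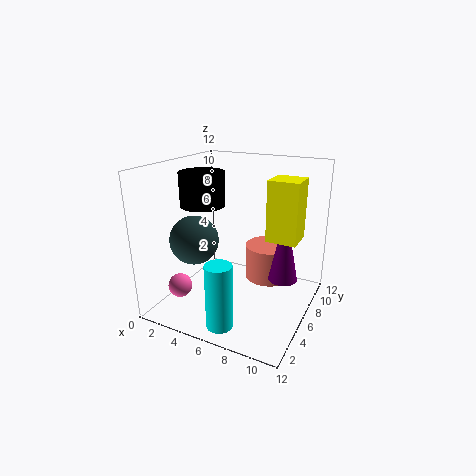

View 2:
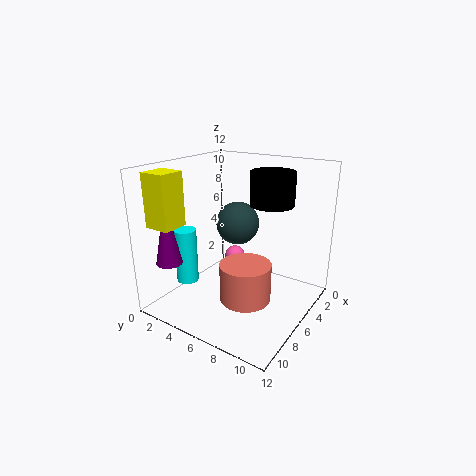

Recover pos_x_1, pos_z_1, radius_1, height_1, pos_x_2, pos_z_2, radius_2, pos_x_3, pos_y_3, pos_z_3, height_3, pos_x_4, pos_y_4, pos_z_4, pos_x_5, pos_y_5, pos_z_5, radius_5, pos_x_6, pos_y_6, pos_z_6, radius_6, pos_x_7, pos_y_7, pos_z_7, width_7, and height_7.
pos_x_1 = 2
pos_z_1 = 8
radius_1 = 2
height_1 = 3
pos_x_2 = 2
pos_z_2 = 2
radius_2 = 1
pos_x_3 = 8
pos_y_3 = 8
pos_z_3 = 2
height_3 = 3
pos_x_4 = 3
pos_y_4 = 4
pos_z_4 = 6
pos_x_5 = 11
pos_y_5 = 3
pos_z_5 = 5
radius_5 = 1
pos_x_6 = 7
pos_y_6 = 1
pos_z_6 = 1
radius_6 = 1
pos_x_7 = 10
pos_y_7 = 2
pos_z_7 = 8
width_7 = 2
height_7 = 4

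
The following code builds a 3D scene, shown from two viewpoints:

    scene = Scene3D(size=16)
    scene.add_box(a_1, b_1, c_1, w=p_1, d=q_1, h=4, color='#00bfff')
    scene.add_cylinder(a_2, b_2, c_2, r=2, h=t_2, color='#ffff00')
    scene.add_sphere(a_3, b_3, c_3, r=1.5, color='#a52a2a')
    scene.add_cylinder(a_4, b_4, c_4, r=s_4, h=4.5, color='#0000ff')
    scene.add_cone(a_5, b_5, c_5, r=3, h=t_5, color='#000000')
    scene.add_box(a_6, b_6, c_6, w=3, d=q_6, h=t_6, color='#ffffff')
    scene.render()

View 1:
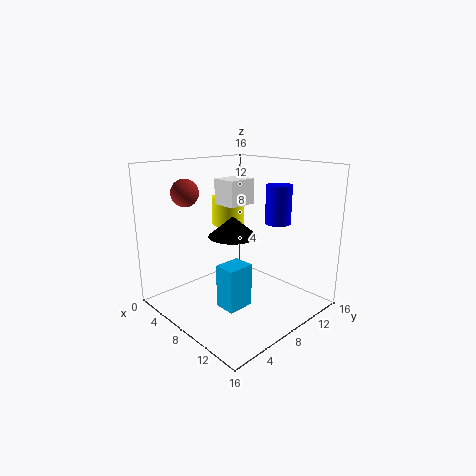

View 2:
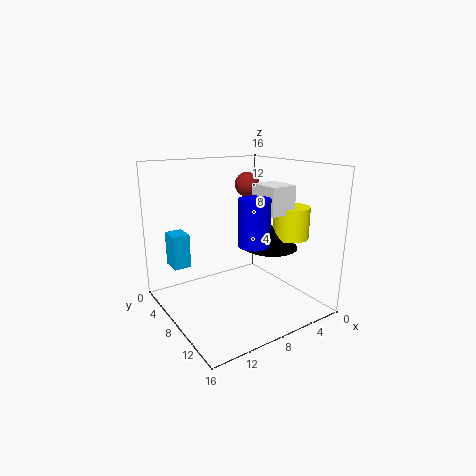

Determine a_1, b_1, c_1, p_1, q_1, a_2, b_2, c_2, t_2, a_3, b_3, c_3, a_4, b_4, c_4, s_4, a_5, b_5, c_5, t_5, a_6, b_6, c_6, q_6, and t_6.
a_1 = 12
b_1 = 1.5
c_1 = 4
p_1 = 2
q_1 = 2.5
a_2 = 3
b_2 = 11
c_2 = 8
t_2 = 3.5
a_3 = 4
b_3 = 4
c_3 = 13
a_4 = 9.5
b_4 = 13
c_4 = 9
s_4 = 1.5
a_5 = 5
b_5 = 10
c_5 = 7
t_5 = 2.5
a_6 = 3.5
b_6 = 8.5
c_6 = 11
q_6 = 3.5
t_6 = 3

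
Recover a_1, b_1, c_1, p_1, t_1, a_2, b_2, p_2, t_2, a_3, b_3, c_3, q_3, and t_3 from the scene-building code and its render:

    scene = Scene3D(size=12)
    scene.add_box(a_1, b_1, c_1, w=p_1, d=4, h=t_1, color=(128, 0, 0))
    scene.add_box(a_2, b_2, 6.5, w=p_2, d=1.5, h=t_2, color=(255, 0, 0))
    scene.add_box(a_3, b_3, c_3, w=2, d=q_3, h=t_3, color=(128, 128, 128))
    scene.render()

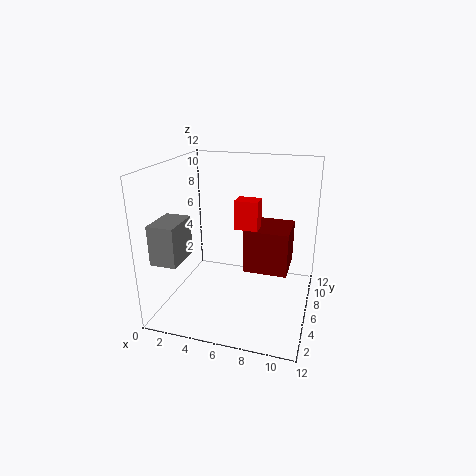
a_1 = 6, b_1 = 7.5, c_1 = 2, p_1 = 4, t_1 = 4, a_2 = 5.5, b_2 = 6.5, p_2 = 2, t_2 = 2.5, a_3 = 1, b_3 = 0.5, c_3 = 5.5, q_3 = 3, t_3 = 3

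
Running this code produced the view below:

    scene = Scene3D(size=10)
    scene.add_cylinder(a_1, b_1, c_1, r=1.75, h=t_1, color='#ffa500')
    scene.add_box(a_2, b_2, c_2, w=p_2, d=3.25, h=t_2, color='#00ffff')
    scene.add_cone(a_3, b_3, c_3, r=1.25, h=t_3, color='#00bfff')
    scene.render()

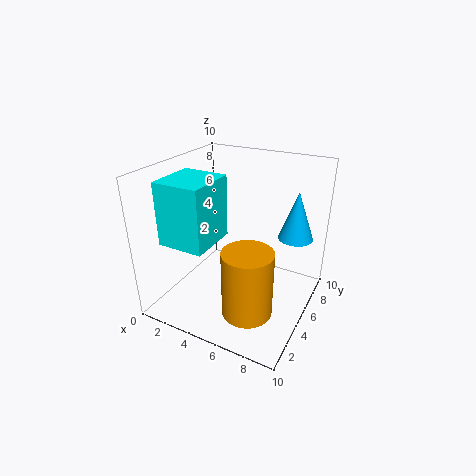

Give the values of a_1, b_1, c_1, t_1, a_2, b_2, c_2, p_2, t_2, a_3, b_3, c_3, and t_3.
a_1 = 6.5
b_1 = 3.5
c_1 = 0.25
t_1 = 4.75
a_2 = 1.75
b_2 = 0.75
c_2 = 5.75
p_2 = 3
t_2 = 4
a_3 = 8.25
b_3 = 7.75
c_3 = 4.5
t_3 = 3.5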